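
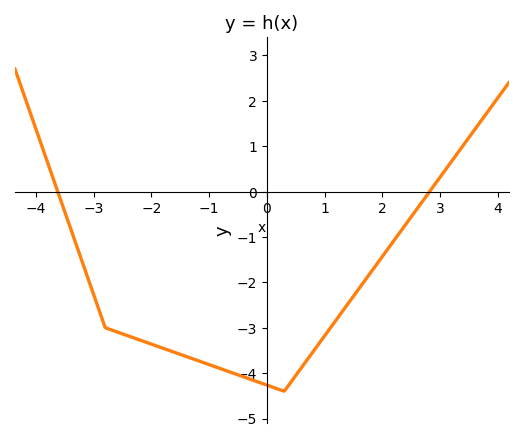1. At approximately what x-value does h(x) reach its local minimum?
0.2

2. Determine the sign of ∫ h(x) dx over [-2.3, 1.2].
negative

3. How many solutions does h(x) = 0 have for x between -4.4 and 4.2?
2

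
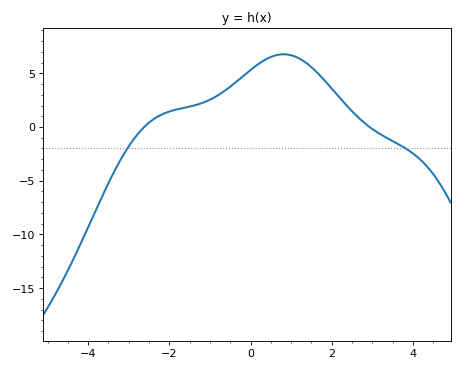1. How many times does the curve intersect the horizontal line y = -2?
2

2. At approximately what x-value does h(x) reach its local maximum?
0.8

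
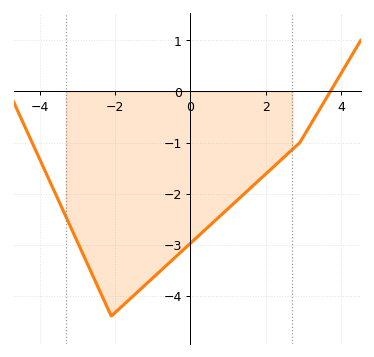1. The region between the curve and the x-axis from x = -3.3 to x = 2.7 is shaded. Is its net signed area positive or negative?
negative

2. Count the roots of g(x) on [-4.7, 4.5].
1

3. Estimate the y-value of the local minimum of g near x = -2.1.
-4.4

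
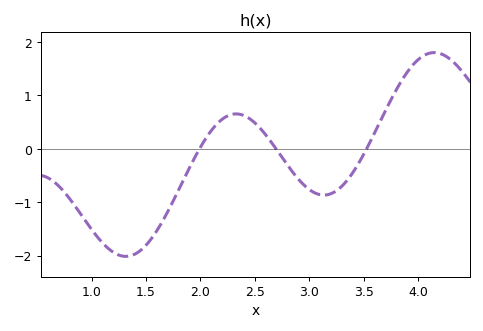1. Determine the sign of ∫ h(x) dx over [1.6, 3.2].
negative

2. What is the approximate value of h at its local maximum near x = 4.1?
1.8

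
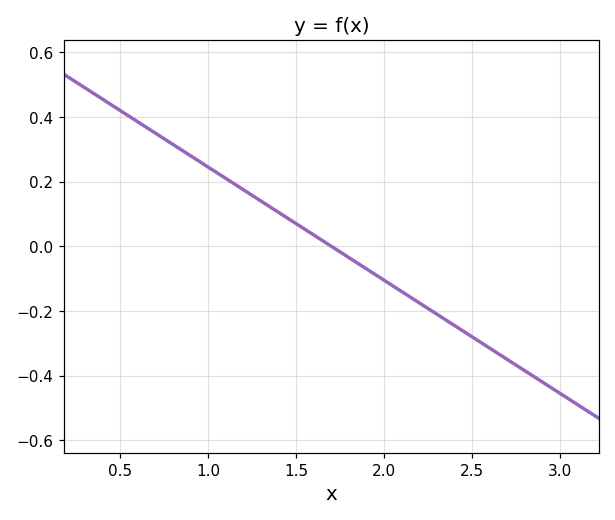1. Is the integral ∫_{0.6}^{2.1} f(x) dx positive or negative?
positive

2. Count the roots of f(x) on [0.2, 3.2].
1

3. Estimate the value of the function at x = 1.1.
0.2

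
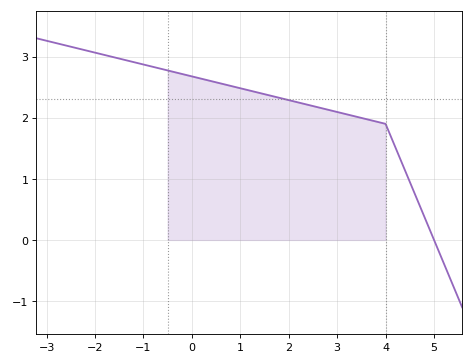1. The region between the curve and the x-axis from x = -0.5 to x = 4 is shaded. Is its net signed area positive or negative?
positive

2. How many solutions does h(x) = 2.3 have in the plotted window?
1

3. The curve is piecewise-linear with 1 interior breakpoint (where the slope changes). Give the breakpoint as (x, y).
(4, 1.9)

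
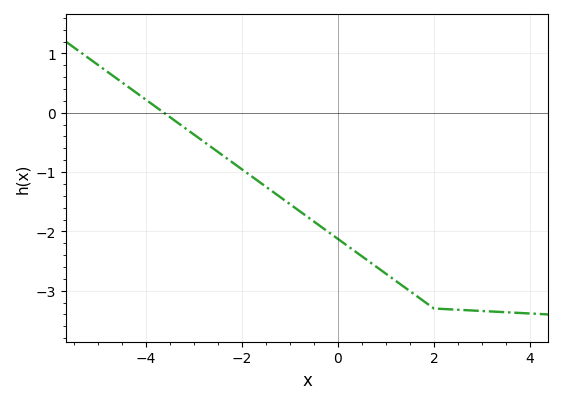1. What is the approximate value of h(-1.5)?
-1.25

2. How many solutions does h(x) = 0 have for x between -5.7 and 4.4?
1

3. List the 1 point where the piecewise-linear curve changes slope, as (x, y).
(2, -3.3)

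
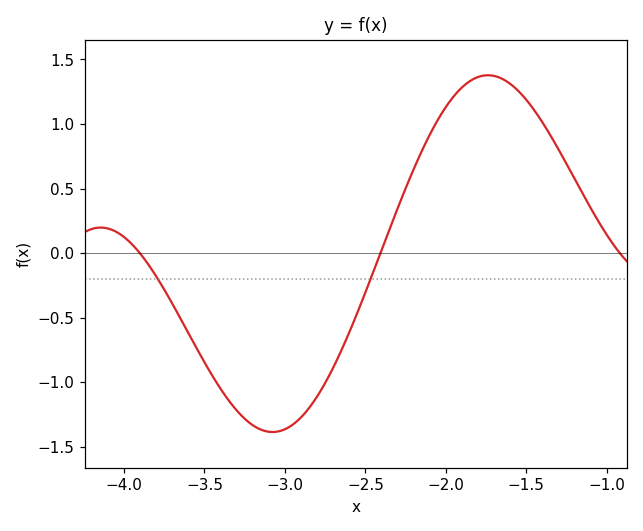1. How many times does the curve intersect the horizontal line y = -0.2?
2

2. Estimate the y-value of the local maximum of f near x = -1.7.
1.38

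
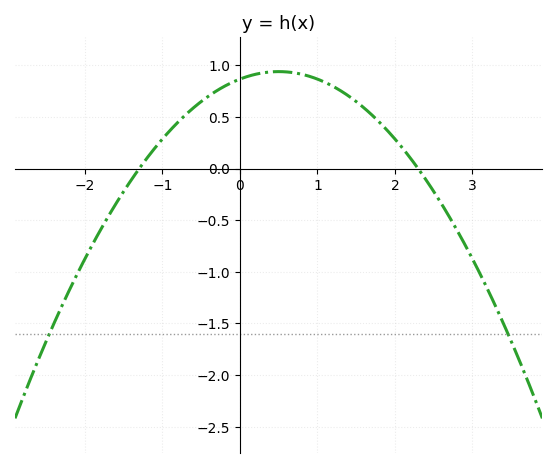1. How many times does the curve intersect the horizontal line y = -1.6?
2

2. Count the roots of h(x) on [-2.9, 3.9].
2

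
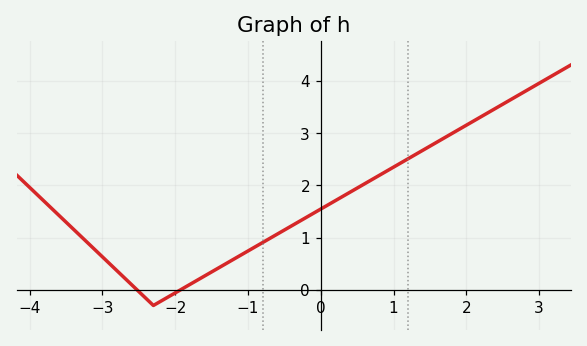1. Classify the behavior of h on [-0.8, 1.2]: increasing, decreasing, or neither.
increasing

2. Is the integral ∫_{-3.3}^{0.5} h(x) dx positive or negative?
positive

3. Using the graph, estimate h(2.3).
3.4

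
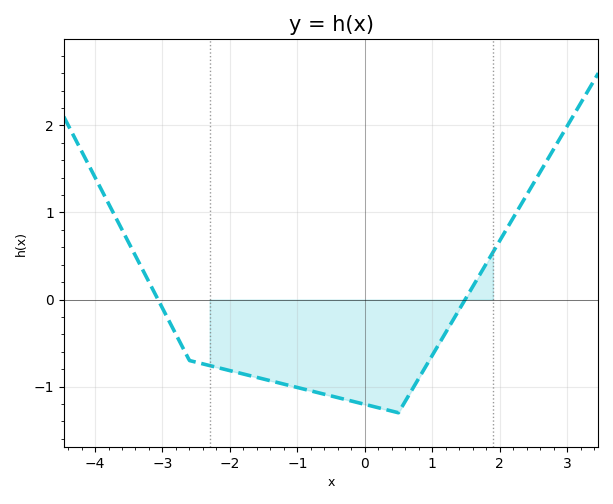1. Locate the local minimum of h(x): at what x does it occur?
0.4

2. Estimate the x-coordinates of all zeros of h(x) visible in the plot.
-3, 1.4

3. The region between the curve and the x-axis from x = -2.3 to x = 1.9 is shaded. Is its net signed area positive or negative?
negative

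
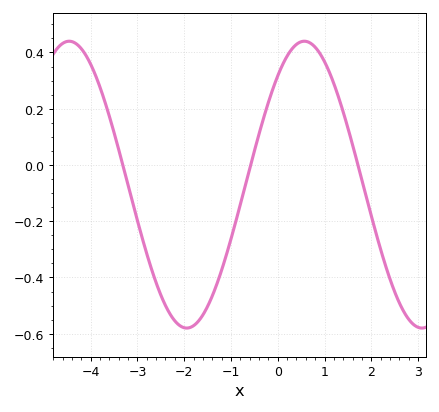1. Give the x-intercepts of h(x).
-3.31, -0.578, 1.71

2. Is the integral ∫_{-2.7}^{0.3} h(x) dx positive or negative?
negative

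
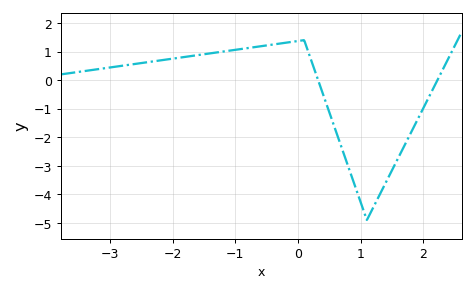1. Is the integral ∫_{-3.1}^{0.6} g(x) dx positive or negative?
positive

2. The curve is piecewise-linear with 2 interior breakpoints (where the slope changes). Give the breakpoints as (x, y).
(0.1, 1.4); (1.1, -4.9)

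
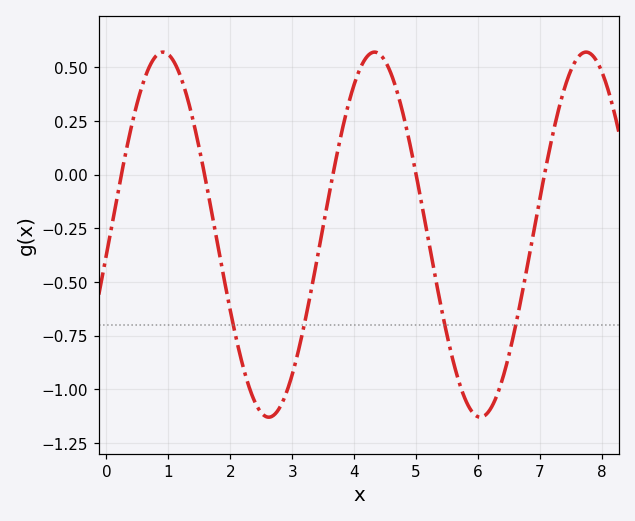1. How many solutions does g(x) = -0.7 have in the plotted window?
4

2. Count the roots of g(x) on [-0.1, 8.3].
5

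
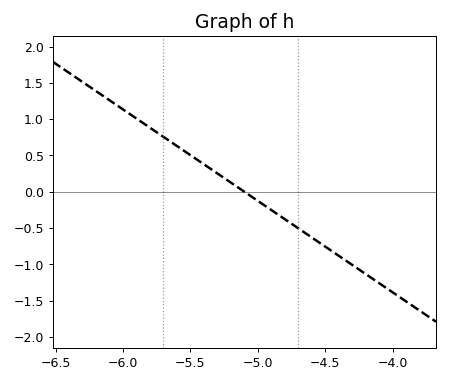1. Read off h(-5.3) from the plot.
0.252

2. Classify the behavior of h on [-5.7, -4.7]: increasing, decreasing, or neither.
decreasing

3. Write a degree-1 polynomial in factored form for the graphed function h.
y = -1.26(x + 5.1)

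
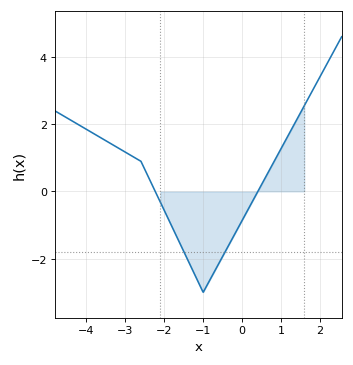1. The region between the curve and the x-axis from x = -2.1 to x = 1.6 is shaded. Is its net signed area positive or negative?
negative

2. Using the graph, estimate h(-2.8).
1.04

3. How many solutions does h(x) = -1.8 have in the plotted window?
2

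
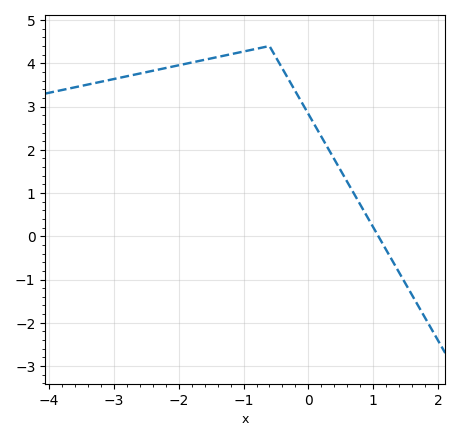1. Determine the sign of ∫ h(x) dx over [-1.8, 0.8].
positive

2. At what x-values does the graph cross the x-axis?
1.08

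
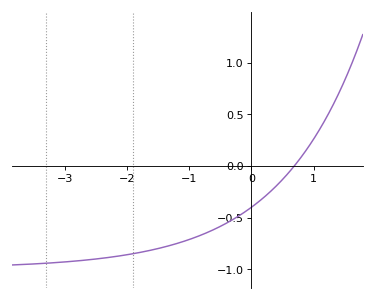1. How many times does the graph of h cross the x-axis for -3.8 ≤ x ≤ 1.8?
1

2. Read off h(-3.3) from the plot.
-0.95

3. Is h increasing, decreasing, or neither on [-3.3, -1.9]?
increasing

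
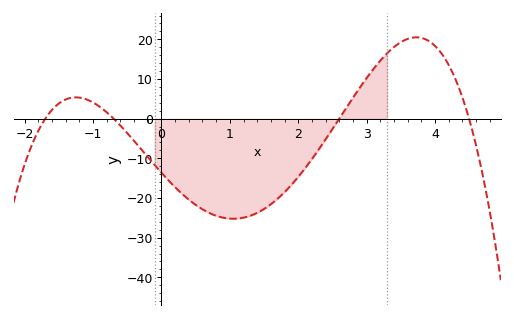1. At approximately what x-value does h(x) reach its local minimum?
1.1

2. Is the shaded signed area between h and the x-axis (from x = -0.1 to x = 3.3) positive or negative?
negative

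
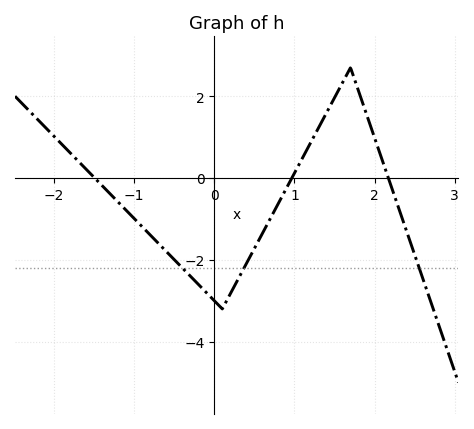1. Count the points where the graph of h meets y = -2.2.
3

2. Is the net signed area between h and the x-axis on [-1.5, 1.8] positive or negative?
negative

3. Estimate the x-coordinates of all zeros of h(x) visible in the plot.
-1.5, 1, 2.2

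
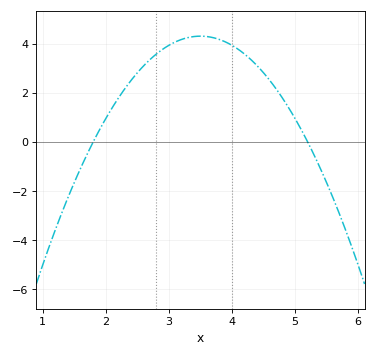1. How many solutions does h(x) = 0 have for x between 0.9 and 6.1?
2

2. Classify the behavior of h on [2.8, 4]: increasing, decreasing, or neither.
neither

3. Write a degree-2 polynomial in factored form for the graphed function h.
y = -1.49(x - 1.8)(x - 5.2)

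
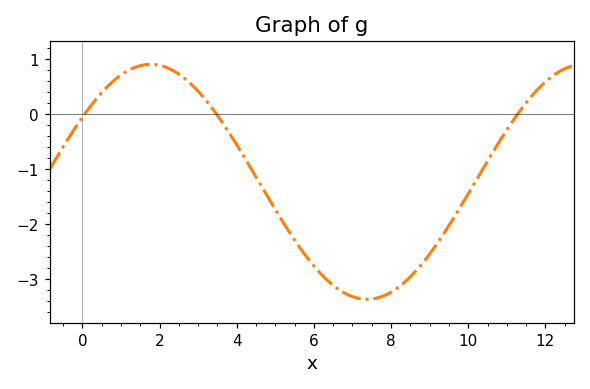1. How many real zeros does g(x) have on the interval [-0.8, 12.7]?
3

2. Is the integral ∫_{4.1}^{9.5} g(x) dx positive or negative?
negative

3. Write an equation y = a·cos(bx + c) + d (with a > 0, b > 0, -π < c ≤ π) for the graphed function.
y = 2.13cos(0.56x - 0.99) - 1.23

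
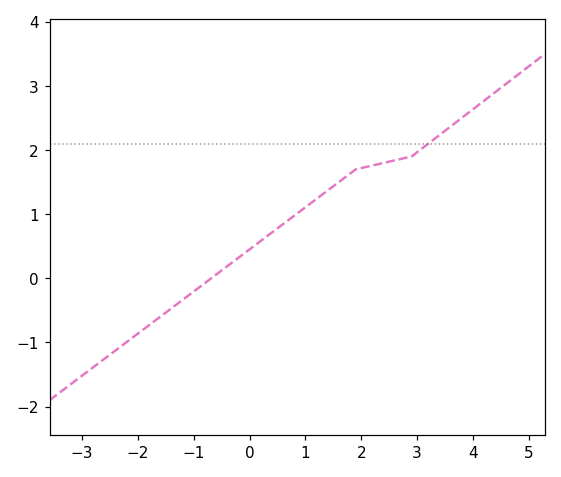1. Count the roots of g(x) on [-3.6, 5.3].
1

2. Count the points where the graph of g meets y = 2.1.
1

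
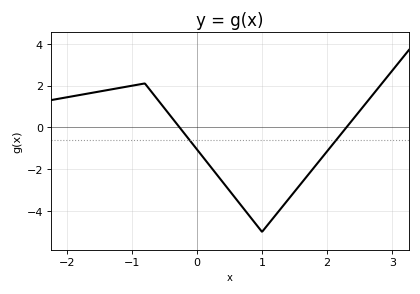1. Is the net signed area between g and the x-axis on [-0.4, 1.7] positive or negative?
negative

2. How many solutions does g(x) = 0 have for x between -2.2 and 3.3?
2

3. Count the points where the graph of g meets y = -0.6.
2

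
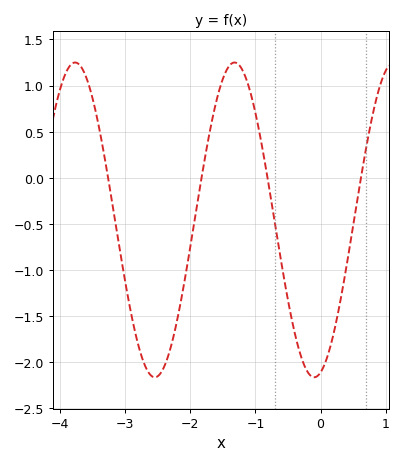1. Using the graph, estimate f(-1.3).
1.25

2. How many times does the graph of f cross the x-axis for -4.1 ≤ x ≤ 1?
4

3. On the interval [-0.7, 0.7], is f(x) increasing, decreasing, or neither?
neither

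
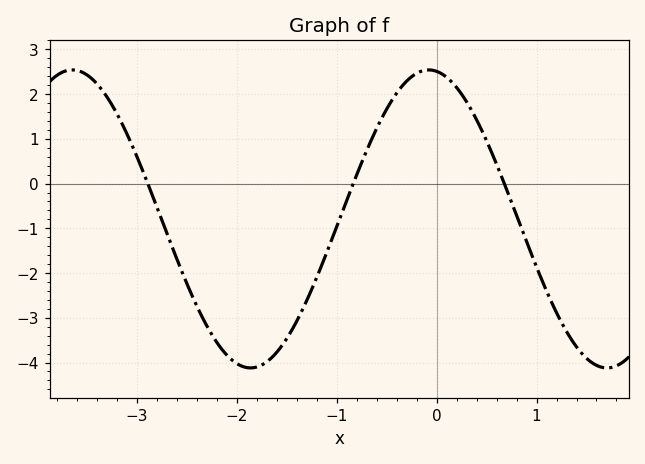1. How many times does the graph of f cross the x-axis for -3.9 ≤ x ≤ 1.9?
3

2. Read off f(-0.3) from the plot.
2.29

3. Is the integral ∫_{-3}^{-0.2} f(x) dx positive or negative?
negative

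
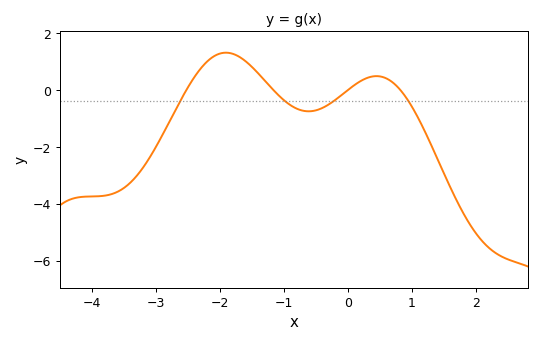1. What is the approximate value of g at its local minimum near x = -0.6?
-0.8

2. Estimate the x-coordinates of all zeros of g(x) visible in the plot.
-2.5, -1.2, 0, 0.8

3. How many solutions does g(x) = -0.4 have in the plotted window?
4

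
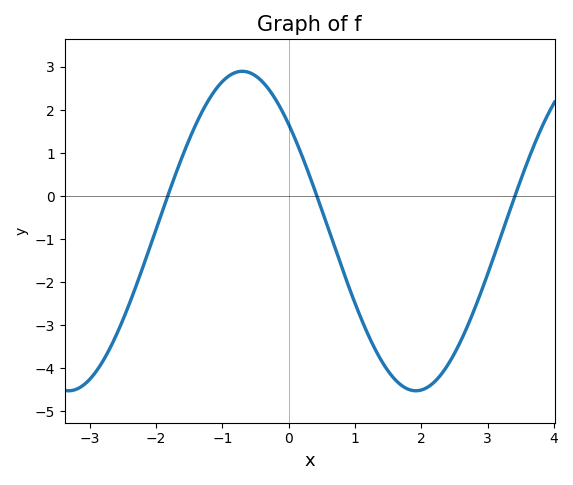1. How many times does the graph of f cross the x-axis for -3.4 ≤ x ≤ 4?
3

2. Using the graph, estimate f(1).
-2.49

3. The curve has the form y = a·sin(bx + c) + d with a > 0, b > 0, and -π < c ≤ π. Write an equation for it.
y = 3.71sin(1.2x + 2.41) - 0.81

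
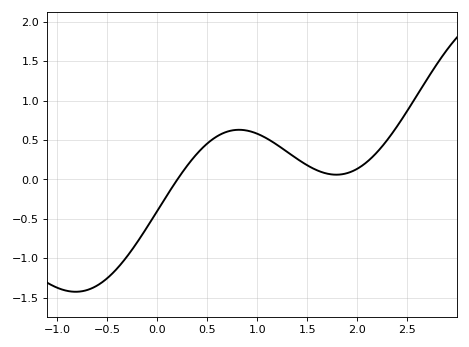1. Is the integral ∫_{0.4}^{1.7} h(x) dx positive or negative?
positive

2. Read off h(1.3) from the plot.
0.35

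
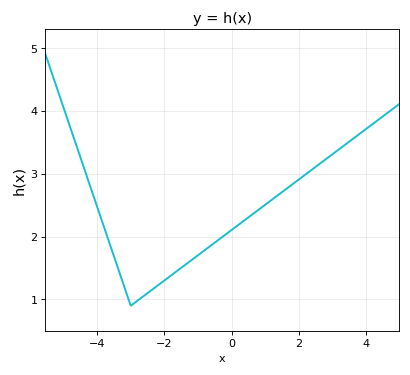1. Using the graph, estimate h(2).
2.91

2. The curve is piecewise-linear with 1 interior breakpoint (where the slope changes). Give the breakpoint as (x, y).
(-3, 0.9)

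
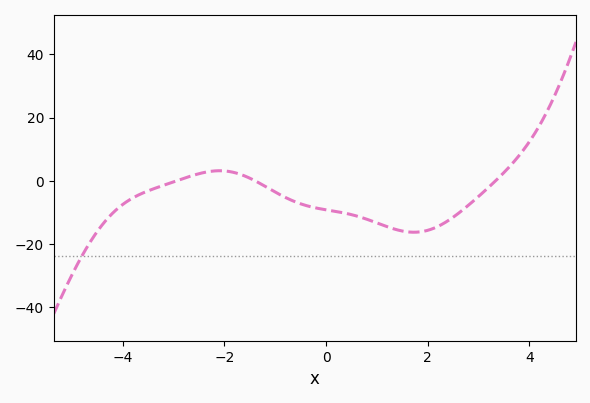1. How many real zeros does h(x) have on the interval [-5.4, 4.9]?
3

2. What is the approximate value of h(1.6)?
-16.1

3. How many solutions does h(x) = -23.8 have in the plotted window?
1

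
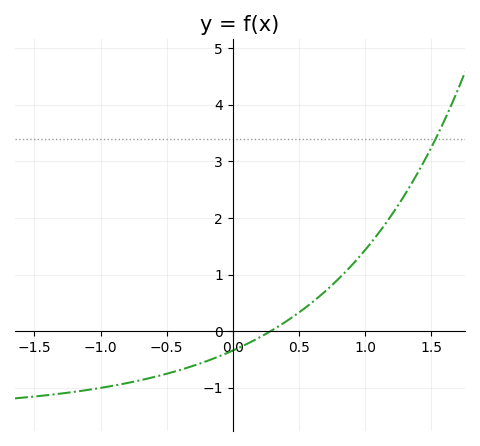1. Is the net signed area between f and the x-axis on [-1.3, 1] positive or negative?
negative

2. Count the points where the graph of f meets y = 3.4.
1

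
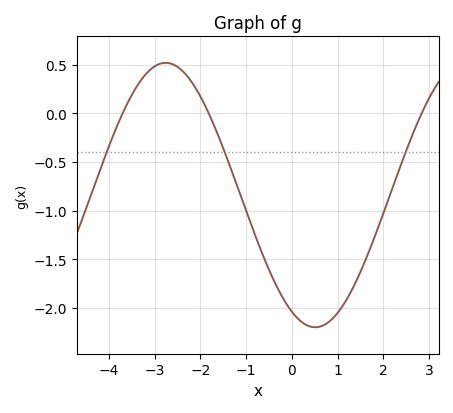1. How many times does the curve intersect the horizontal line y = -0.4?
3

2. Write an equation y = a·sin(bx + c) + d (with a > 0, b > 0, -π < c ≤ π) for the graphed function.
y = 1.36sin(0.96x - 2.1) - 0.84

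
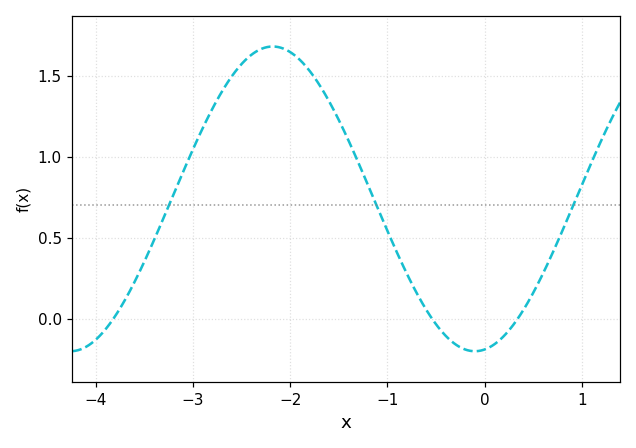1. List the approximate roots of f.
-3.8, -0.5, 0.3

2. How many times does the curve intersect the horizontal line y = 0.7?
3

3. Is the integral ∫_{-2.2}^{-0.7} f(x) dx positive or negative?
positive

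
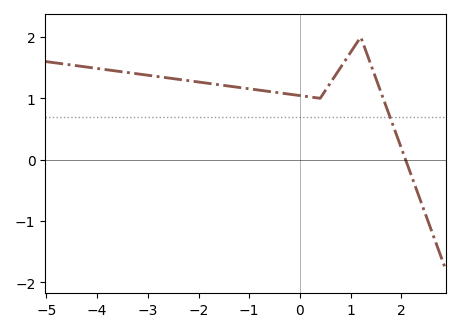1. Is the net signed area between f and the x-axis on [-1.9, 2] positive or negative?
positive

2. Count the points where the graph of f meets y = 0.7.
1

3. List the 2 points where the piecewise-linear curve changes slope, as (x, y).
(0.4, 1); (1.2, 2)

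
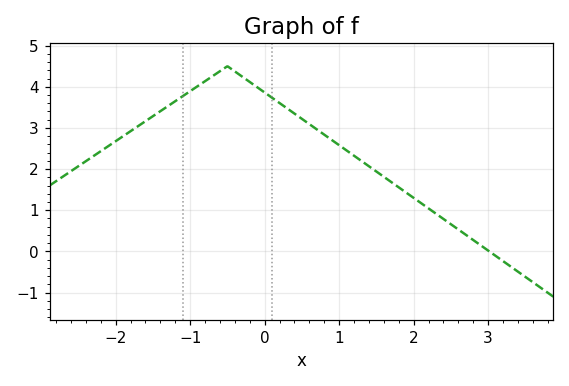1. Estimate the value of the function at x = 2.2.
1.04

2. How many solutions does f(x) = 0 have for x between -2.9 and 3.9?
1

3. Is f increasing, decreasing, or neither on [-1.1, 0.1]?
neither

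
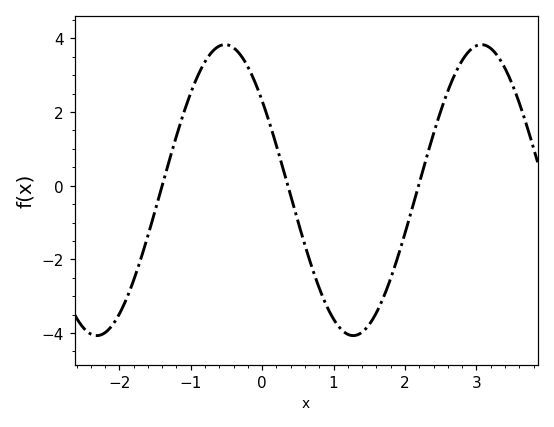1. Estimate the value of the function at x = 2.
-1.29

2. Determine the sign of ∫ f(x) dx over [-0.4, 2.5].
negative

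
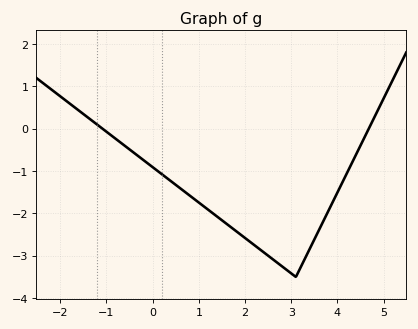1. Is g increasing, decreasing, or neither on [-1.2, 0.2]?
decreasing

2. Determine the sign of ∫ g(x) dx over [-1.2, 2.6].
negative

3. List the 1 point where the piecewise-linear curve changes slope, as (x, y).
(3.1, -3.5)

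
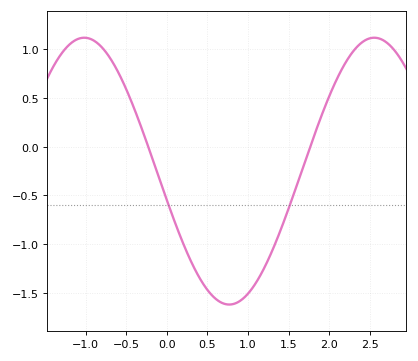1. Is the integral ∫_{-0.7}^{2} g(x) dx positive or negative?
negative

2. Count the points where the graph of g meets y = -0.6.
2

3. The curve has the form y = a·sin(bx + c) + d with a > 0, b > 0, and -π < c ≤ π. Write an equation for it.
y = 1.37sin(1.8x - 2.9) - 0.25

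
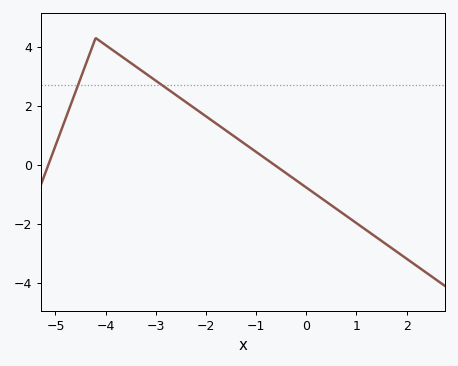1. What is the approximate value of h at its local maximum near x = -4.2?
4.3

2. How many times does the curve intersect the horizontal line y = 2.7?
2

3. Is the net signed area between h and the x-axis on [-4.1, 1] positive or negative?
positive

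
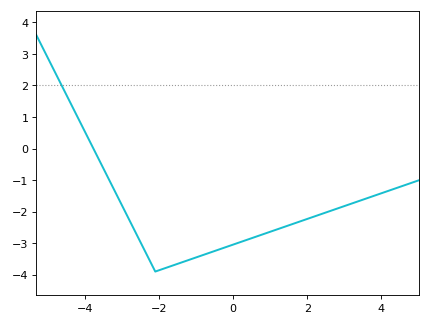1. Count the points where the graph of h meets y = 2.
1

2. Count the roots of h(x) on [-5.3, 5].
1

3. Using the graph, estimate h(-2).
-3.86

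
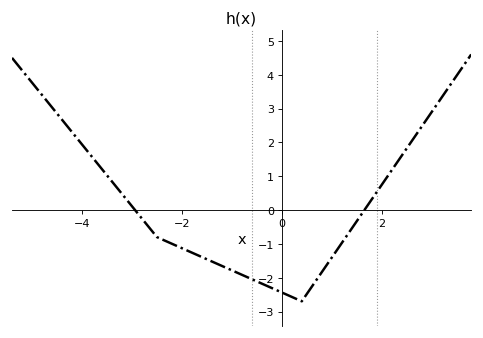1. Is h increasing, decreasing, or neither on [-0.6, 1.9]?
neither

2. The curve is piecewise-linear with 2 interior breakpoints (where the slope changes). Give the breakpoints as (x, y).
(-2.5, -0.8); (0.4, -2.7)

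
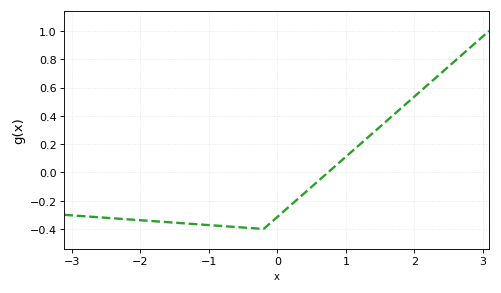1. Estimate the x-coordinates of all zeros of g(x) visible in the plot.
0.7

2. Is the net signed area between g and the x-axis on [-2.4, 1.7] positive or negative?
negative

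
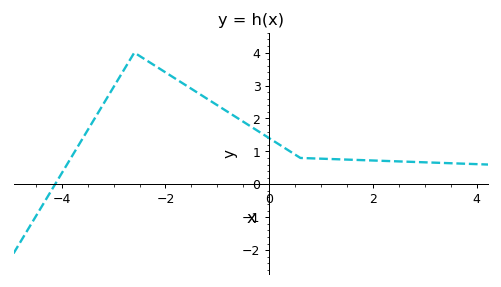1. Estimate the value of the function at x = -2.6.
4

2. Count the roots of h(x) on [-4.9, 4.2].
1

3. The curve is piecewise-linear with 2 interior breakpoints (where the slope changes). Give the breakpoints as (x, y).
(-2.6, 4); (0.6, 0.8)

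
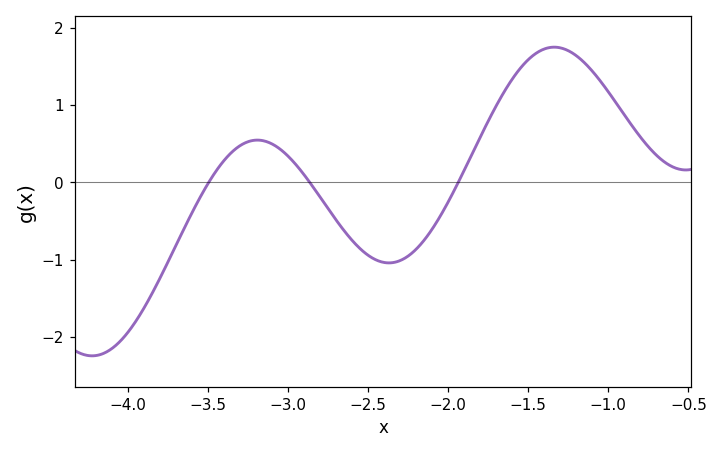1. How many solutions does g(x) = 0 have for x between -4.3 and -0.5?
3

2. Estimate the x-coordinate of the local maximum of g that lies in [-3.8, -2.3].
-3.2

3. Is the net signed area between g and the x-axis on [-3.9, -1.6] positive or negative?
negative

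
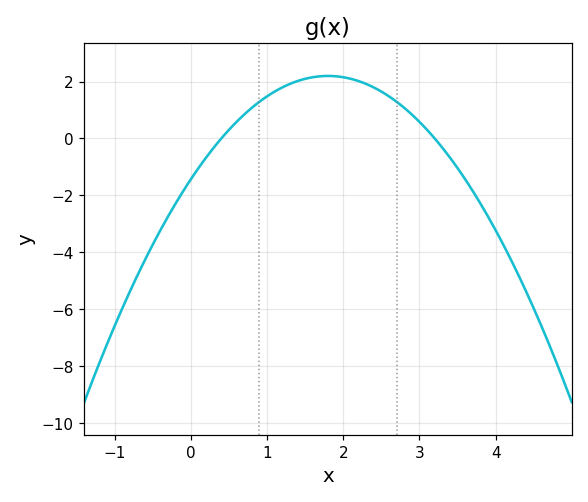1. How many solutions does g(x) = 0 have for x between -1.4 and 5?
2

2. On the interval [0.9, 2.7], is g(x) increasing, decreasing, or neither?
neither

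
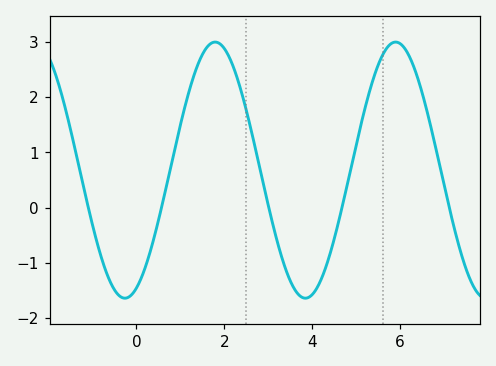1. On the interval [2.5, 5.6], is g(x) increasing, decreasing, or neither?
neither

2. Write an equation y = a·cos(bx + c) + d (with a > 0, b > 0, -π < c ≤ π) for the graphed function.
y = 2.32cos(1.5x - 2.7) + 0.68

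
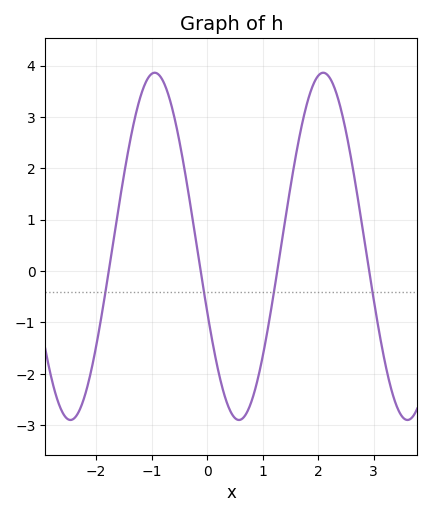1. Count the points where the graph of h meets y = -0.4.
4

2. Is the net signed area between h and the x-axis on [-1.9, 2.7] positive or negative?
positive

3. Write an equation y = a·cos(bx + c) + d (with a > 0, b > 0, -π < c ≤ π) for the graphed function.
y = 3.38cos(2.07x + 1.95) + 0.48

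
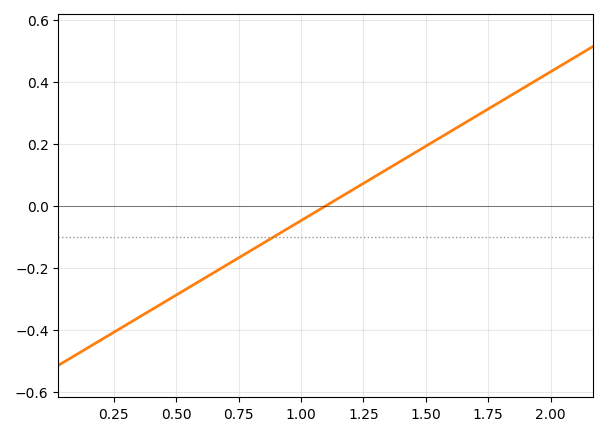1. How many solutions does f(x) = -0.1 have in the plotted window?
1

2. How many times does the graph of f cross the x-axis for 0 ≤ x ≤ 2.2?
1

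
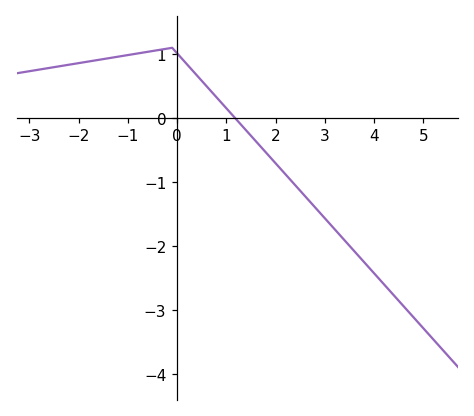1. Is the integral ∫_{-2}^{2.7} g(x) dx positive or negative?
positive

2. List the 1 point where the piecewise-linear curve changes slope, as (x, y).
(-0.1, 1.1)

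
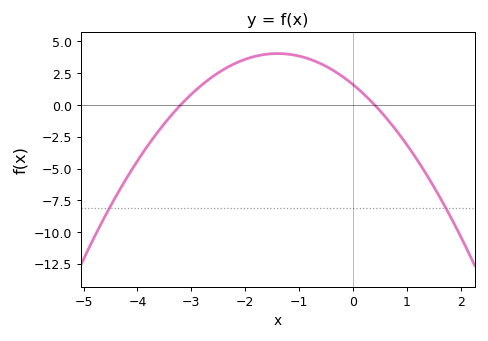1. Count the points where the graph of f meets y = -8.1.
2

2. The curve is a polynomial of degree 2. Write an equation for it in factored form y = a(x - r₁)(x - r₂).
y = -1.25(x + 3.2)(x - 0.4)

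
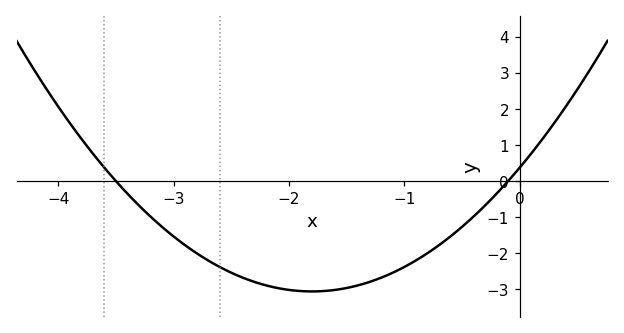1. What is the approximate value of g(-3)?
-1.54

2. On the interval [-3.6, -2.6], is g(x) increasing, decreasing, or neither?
decreasing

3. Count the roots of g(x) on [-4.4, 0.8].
2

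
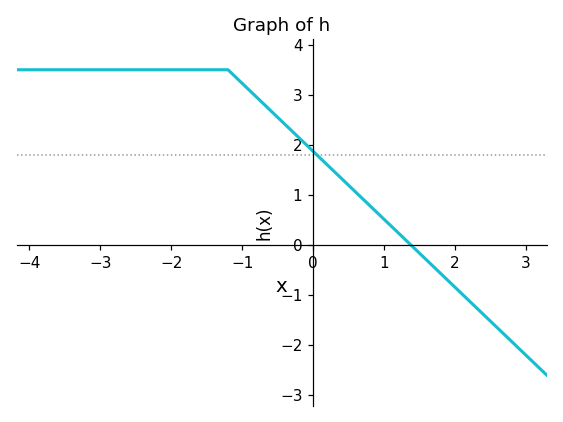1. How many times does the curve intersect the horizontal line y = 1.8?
1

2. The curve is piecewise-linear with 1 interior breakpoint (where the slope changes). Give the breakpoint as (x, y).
(-1.2, 3.5)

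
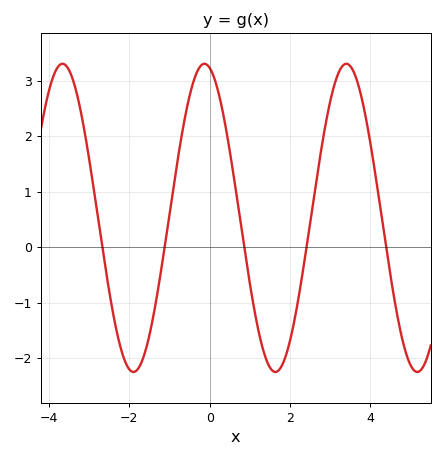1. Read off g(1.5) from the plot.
-2.2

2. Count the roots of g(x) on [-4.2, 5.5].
5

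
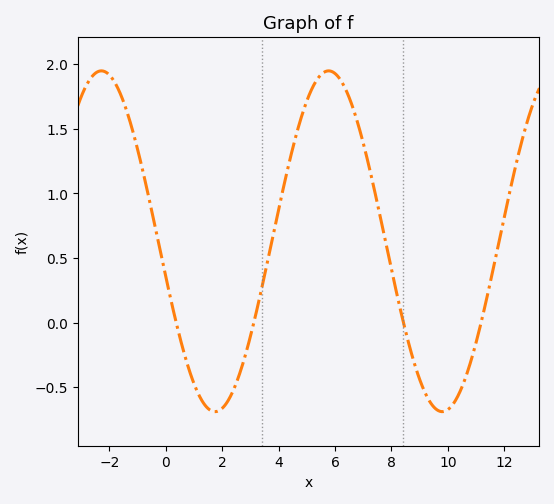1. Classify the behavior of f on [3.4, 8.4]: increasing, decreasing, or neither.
neither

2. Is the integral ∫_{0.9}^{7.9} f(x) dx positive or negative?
positive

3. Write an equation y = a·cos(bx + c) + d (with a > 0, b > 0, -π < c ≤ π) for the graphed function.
y = 1.32cos(0.78x + 1.78) + 0.63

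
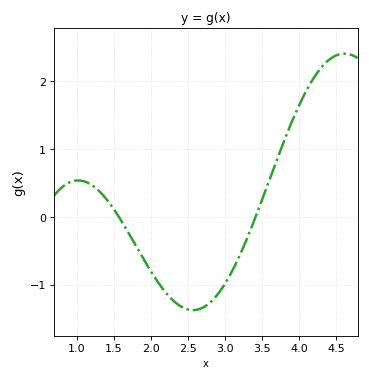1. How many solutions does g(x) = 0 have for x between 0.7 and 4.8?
2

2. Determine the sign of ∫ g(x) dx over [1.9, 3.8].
negative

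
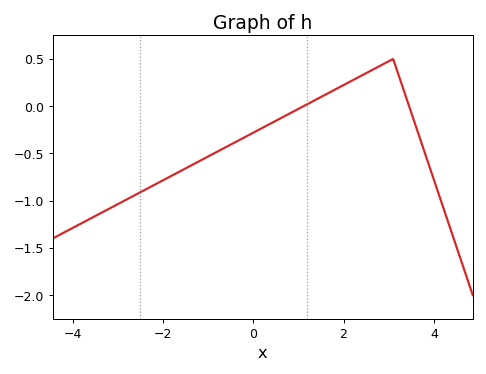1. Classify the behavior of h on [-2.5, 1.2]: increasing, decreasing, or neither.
increasing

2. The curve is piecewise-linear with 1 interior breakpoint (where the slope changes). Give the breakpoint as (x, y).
(3.1, 0.5)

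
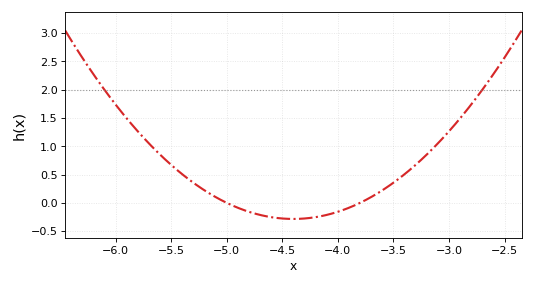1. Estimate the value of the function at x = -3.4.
0.5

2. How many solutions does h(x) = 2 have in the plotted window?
2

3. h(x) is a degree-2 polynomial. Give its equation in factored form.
y = 0.79(x + 5)(x + 3.8)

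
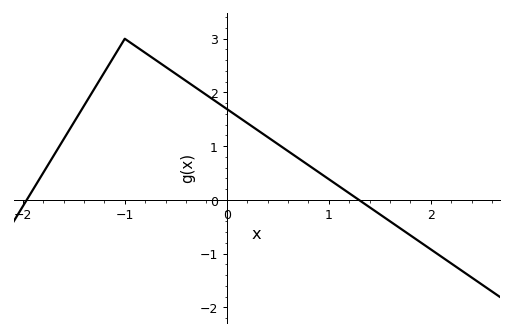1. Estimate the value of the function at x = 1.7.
-0.528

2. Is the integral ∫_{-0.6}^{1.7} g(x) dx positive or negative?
positive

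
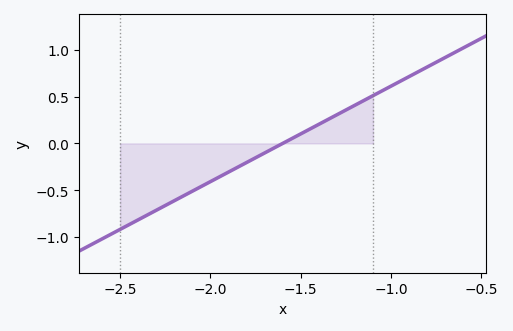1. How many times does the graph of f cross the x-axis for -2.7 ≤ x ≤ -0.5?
1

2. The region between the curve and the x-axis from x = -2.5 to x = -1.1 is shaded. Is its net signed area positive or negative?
negative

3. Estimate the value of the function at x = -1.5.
0.1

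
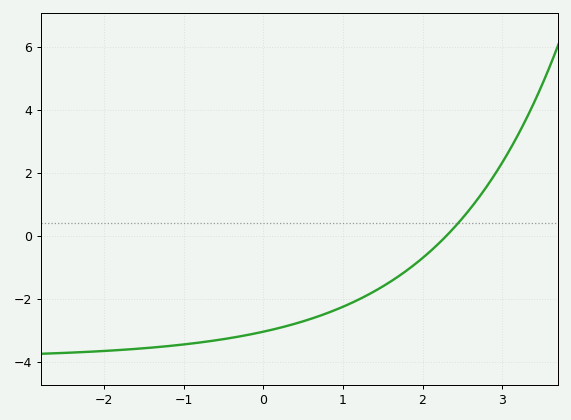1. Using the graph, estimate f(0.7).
-2.55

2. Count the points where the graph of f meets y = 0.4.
1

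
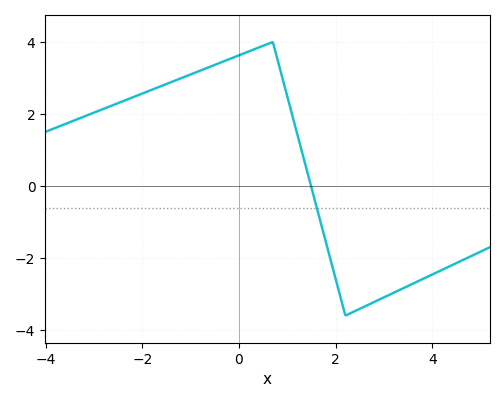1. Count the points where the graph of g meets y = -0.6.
1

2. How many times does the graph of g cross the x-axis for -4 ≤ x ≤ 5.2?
1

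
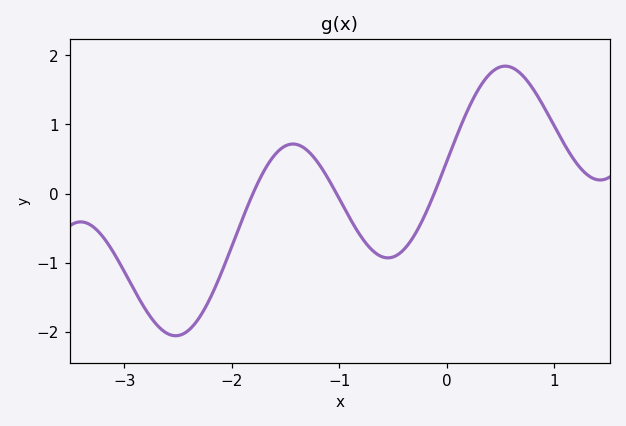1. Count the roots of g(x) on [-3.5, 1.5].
3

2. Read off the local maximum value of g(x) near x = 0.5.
1.84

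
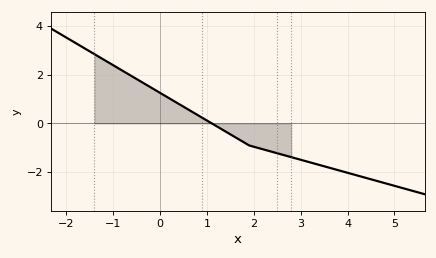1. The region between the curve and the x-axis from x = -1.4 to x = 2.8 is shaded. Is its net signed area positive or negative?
positive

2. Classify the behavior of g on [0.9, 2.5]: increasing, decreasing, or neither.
decreasing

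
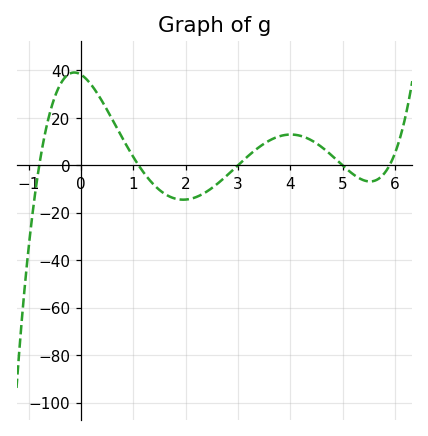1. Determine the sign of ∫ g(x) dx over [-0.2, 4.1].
positive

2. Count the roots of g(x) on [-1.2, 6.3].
5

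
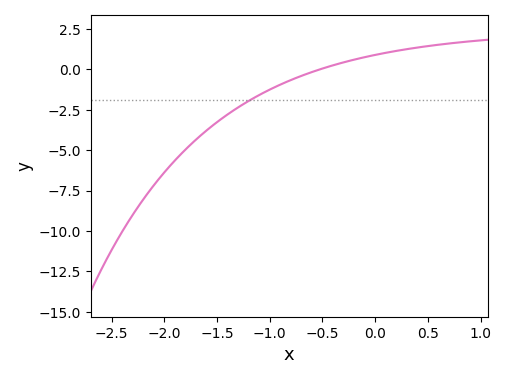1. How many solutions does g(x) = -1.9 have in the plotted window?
1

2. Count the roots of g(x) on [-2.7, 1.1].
1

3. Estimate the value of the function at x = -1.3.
-2.4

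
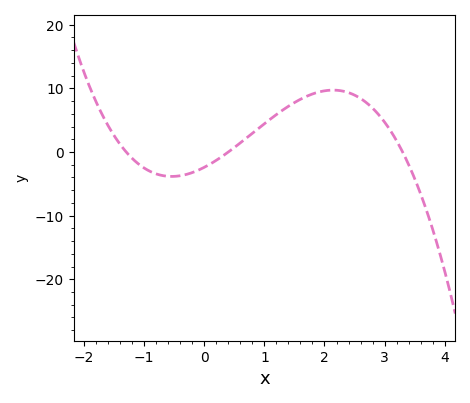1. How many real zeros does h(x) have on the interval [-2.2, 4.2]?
3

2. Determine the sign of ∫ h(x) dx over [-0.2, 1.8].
positive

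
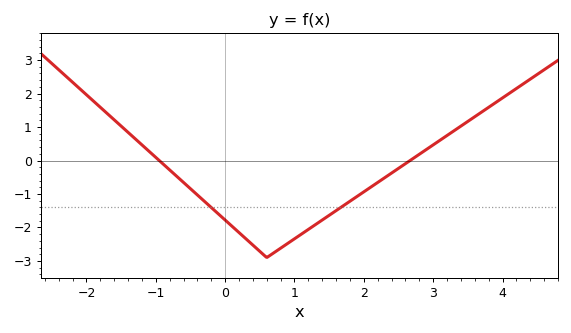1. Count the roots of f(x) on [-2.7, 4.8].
2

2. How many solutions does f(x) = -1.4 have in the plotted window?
2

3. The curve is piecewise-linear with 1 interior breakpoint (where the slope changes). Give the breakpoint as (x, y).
(0.6, -2.9)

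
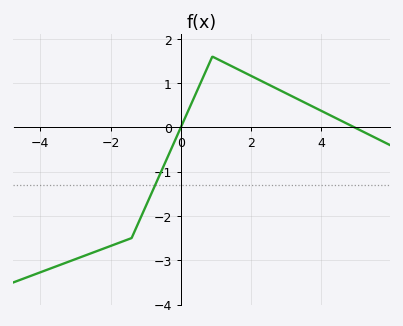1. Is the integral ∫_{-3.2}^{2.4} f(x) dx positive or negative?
negative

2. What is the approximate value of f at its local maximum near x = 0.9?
1.6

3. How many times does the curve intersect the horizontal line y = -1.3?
1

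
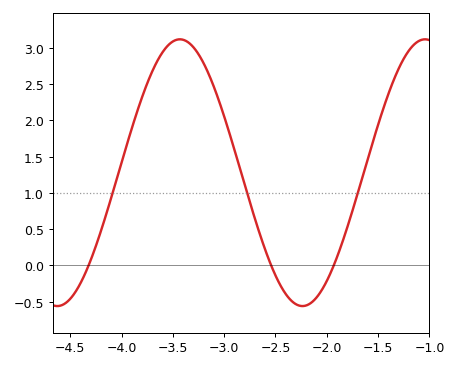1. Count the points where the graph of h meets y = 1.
3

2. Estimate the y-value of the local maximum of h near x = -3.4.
3.1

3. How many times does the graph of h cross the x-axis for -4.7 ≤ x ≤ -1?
3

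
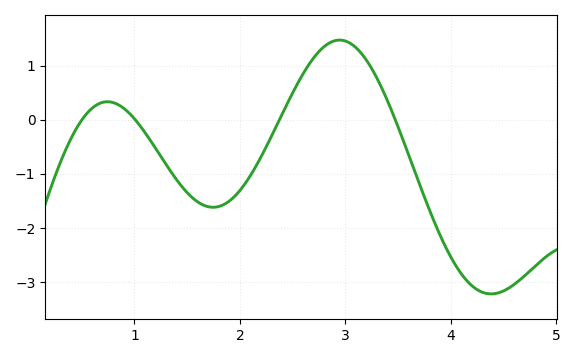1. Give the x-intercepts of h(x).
0.5, 1, 2.4, 3.5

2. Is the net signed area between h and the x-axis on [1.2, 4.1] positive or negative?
negative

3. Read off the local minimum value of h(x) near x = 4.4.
-3.2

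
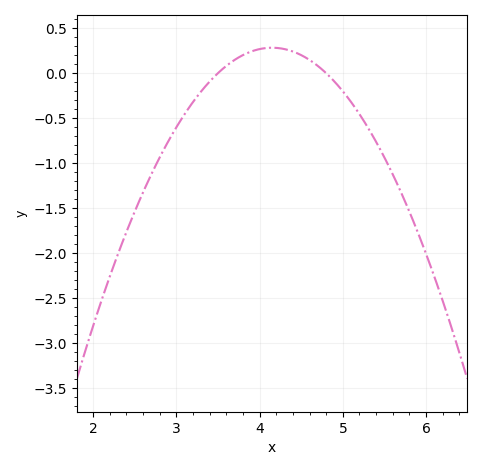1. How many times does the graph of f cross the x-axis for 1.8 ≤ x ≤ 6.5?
2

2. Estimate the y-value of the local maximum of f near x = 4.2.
0.3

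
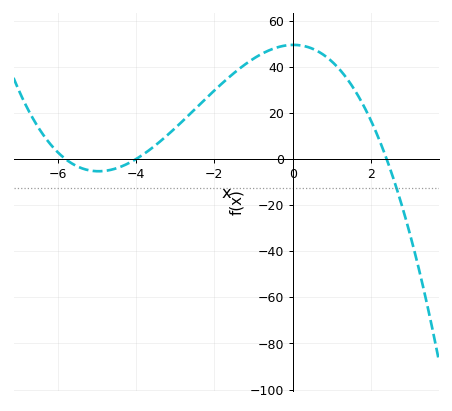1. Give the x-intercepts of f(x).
-5.8, -4, 2.4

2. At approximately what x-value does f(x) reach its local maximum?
0.021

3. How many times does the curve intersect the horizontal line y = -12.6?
1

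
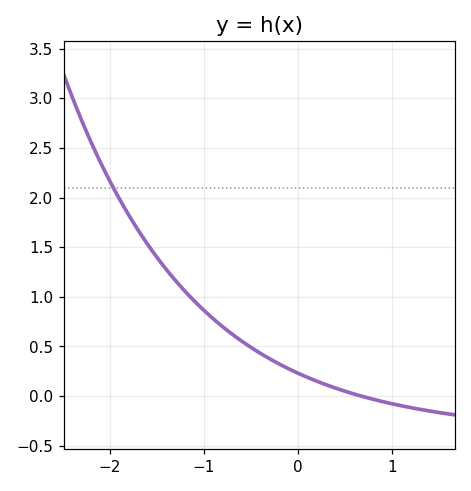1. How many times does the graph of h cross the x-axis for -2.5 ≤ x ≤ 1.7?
1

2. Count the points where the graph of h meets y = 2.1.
1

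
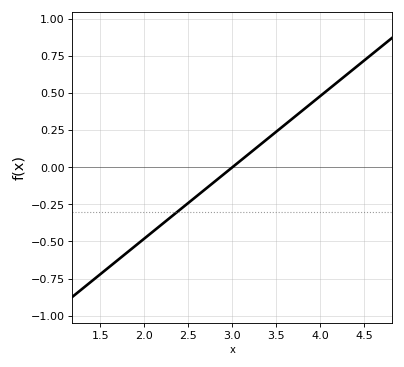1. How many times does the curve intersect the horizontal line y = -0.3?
1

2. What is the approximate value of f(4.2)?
0.576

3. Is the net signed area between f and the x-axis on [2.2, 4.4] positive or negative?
positive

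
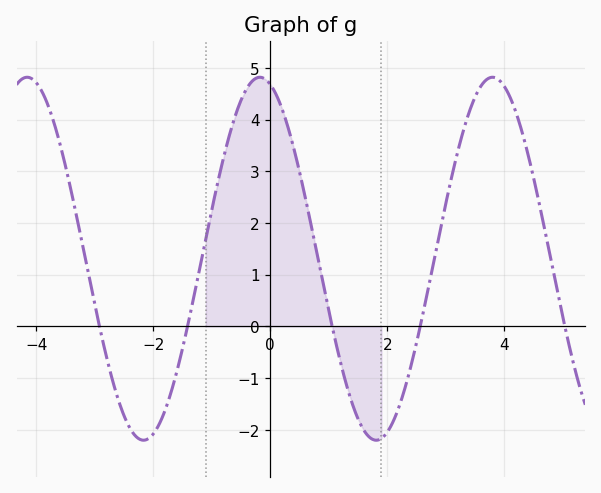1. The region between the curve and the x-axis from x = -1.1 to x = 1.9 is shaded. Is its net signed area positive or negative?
positive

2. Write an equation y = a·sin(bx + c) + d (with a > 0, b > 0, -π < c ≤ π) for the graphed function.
y = 3.51sin(1.6x + 1.9) + 1.31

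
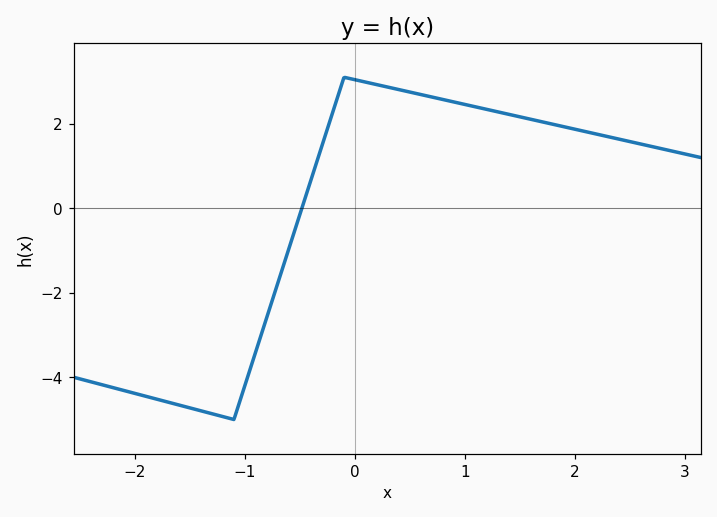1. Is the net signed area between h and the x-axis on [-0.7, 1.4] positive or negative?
positive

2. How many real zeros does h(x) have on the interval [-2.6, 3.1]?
1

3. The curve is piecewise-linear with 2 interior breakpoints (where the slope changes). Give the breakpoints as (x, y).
(-1.1, -5); (-0.1, 3.1)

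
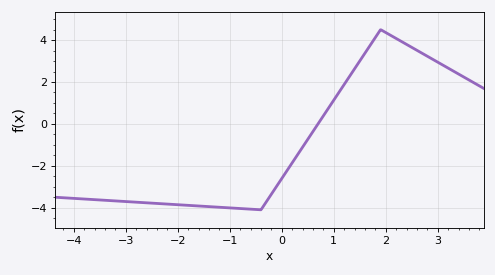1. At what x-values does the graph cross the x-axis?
0.697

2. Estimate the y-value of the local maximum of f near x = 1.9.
4.5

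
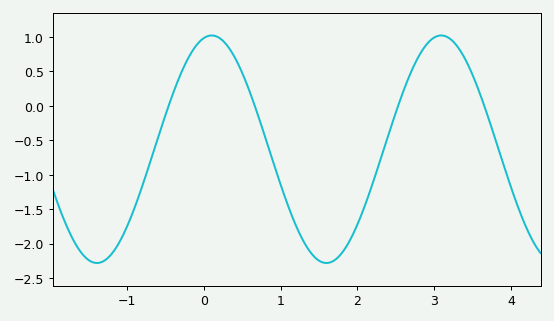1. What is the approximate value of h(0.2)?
0.984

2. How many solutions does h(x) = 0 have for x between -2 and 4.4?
4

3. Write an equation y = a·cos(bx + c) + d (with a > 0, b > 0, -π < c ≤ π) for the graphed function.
y = 1.65cos(2.1x - 0.21) - 0.63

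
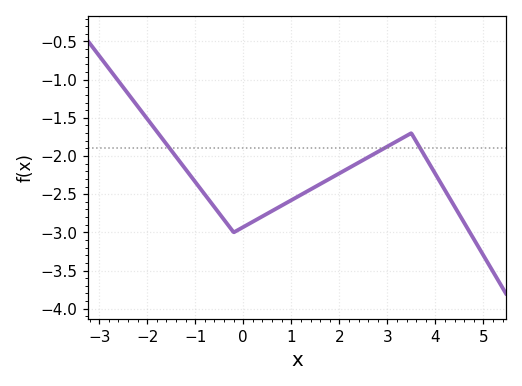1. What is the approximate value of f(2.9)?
-1.9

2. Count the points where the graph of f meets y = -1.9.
3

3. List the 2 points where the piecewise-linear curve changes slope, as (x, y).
(-0.2, -3); (3.5, -1.7)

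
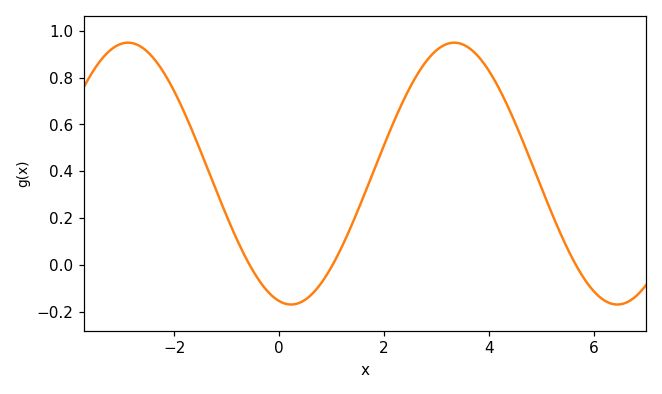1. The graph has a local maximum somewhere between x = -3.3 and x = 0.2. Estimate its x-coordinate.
-2.88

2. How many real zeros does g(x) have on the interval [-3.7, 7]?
3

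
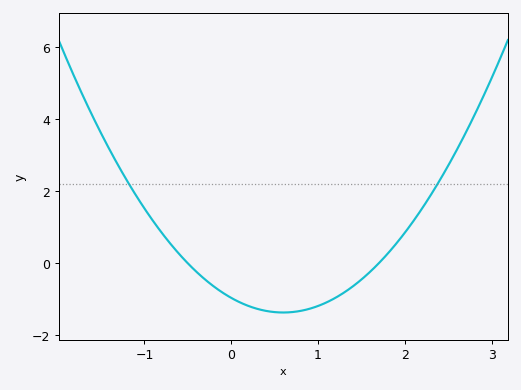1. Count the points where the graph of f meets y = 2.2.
2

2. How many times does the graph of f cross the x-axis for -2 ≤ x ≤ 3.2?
2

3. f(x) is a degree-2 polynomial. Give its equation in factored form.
y = 1.13(x + 0.5)(x - 1.7)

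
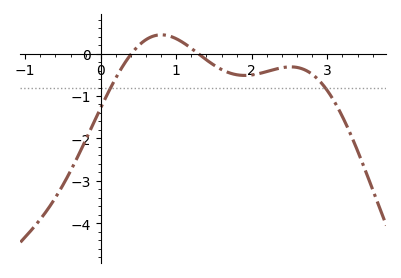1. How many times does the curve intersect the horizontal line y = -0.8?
2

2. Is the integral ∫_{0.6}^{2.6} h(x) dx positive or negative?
negative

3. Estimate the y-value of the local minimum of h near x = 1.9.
-0.514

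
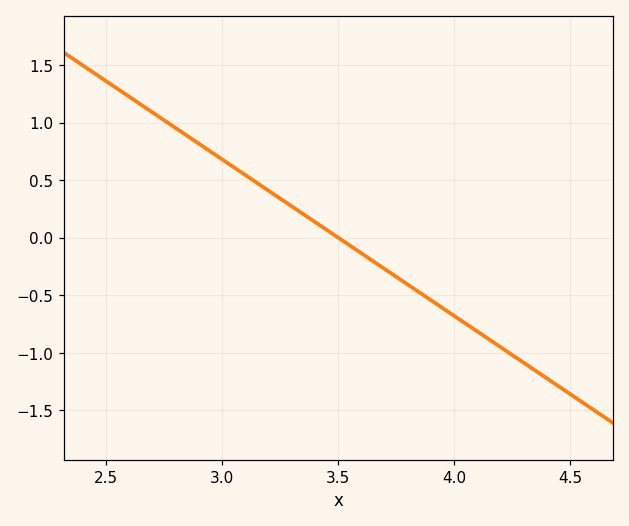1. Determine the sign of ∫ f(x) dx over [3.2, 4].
negative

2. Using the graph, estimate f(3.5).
0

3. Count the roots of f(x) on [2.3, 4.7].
1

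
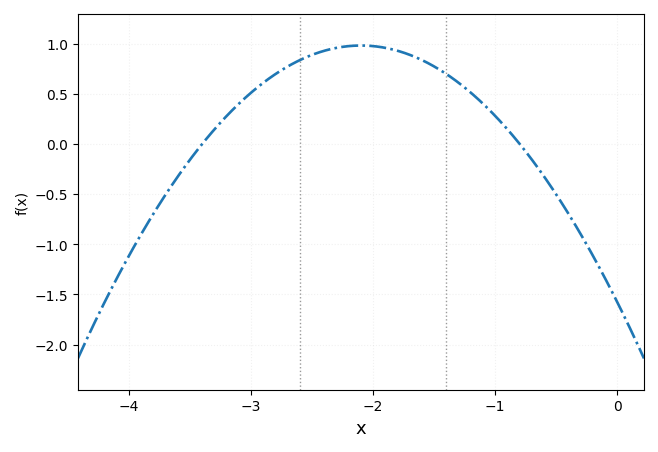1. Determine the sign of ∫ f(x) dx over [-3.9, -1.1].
positive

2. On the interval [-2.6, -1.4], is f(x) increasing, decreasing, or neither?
neither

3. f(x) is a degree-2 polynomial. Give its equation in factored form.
y = -0.58(x + 3.4)(x + 0.8)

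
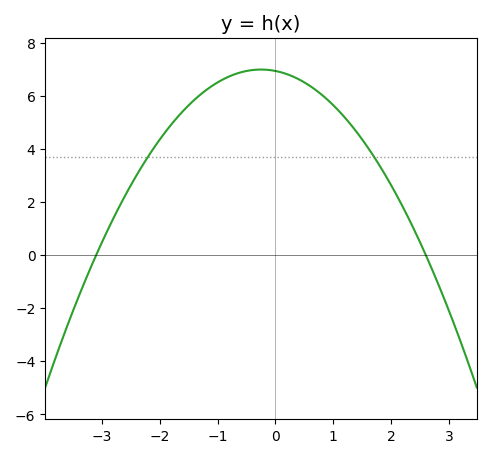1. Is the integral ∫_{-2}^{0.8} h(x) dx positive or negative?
positive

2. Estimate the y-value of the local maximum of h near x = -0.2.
7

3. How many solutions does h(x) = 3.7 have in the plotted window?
2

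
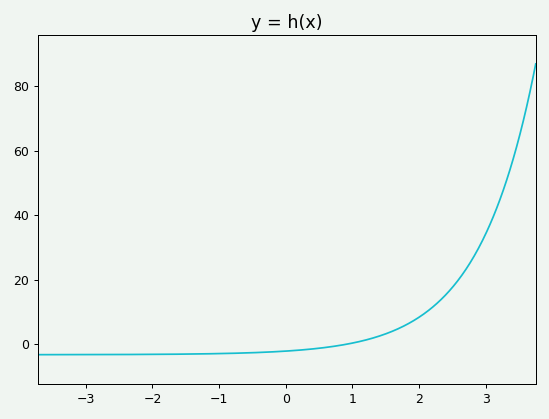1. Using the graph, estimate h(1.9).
6.99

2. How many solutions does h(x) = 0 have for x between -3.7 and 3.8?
1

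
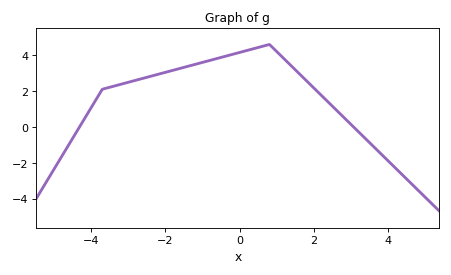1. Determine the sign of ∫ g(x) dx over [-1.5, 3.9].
positive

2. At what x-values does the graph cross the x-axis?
-4.31, 3.06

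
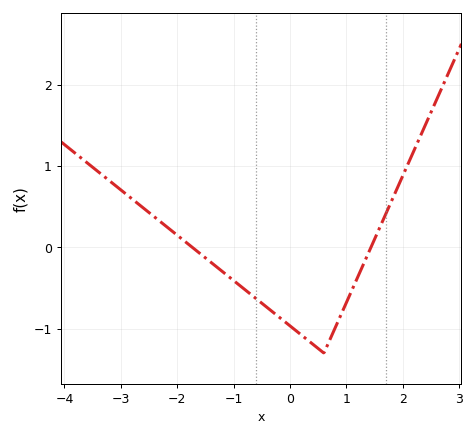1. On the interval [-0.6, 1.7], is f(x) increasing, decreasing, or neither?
neither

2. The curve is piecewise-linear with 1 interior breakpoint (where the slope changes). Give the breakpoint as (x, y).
(0.6, -1.3)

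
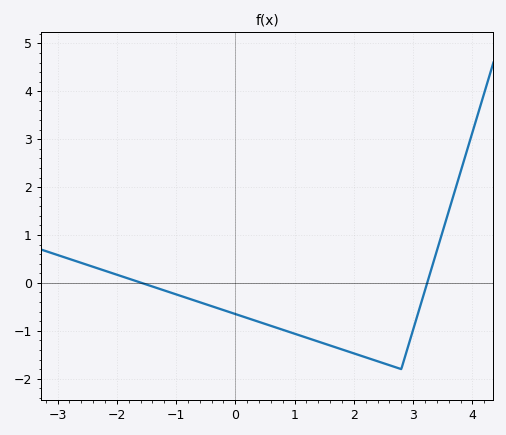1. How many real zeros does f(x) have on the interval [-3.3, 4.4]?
2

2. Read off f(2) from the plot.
-1.5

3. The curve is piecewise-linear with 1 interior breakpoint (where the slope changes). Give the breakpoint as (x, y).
(2.8, -1.8)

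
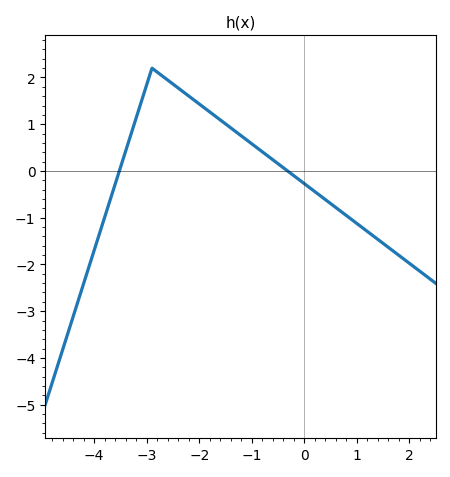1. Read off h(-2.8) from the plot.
2.1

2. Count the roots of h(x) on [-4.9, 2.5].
2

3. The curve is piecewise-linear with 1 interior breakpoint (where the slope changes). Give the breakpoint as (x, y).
(-2.9, 2.2)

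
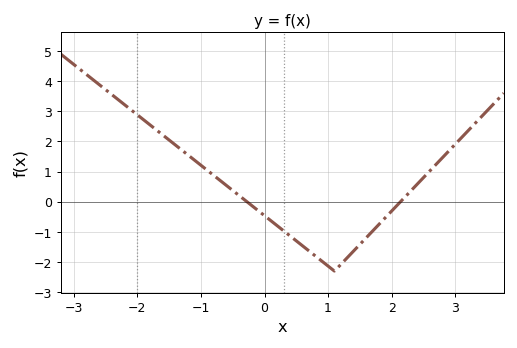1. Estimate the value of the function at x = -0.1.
-0.3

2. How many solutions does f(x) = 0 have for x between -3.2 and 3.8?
2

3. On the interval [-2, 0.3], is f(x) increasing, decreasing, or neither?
decreasing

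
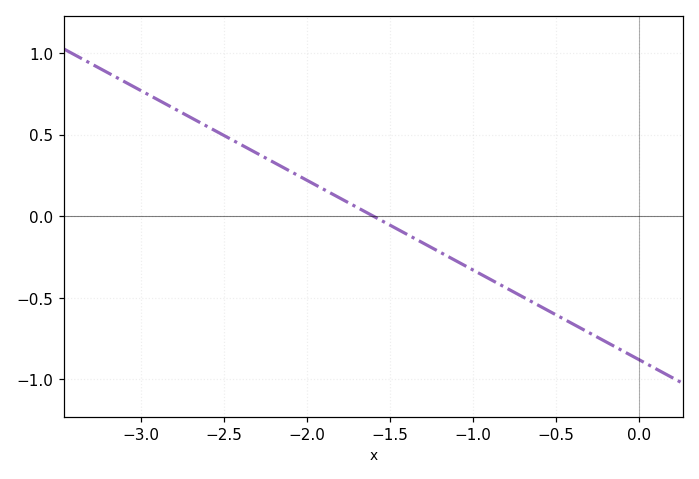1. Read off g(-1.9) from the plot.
0.15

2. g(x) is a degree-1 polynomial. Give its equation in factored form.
y = -0.55(x + 1.6)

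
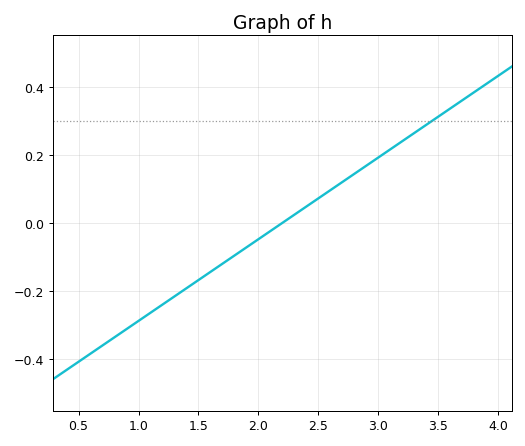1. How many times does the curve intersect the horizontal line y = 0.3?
1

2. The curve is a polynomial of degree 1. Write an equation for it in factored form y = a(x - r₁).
y = 0.24(x - 2.2)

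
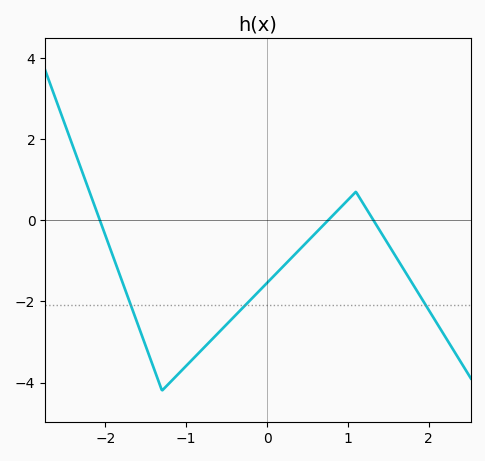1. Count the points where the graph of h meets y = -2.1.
3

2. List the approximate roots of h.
-2.07, 0.757, 1.32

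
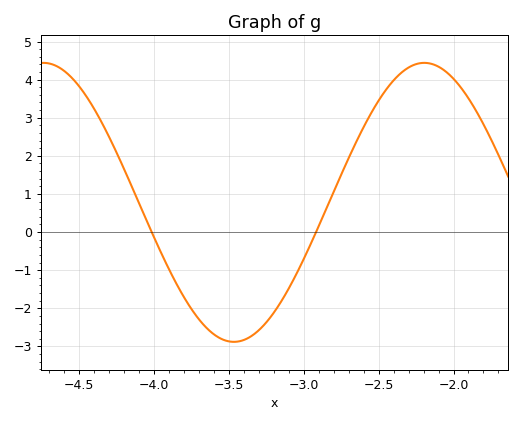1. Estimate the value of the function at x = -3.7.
-2.3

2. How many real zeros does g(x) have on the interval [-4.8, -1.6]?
2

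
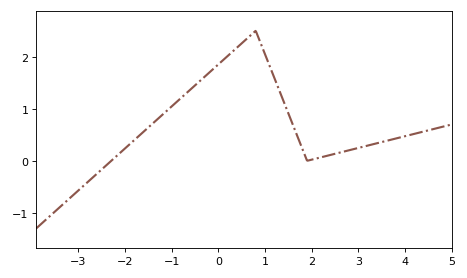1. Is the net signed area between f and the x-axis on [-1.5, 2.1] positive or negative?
positive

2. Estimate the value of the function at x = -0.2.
1.7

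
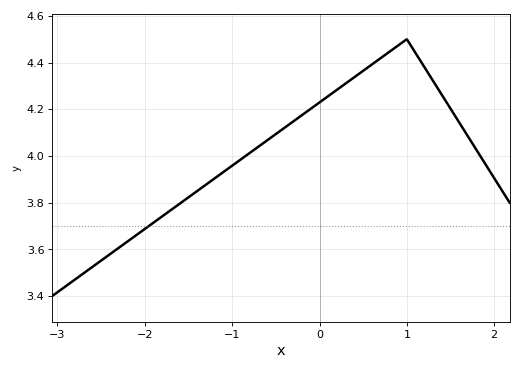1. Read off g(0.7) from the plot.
4.42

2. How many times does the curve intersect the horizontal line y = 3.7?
1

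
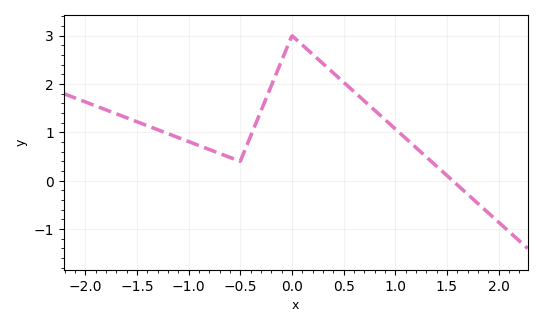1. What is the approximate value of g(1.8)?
-0.5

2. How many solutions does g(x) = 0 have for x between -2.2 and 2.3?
1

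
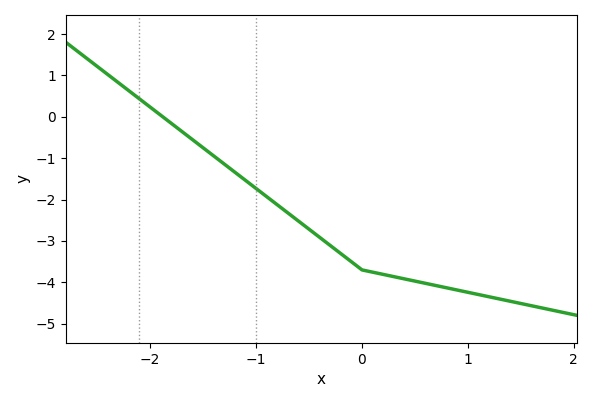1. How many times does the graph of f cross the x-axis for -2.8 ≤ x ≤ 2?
1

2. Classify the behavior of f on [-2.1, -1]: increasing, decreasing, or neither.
decreasing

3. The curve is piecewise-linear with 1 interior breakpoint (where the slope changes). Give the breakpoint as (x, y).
(0, -3.7)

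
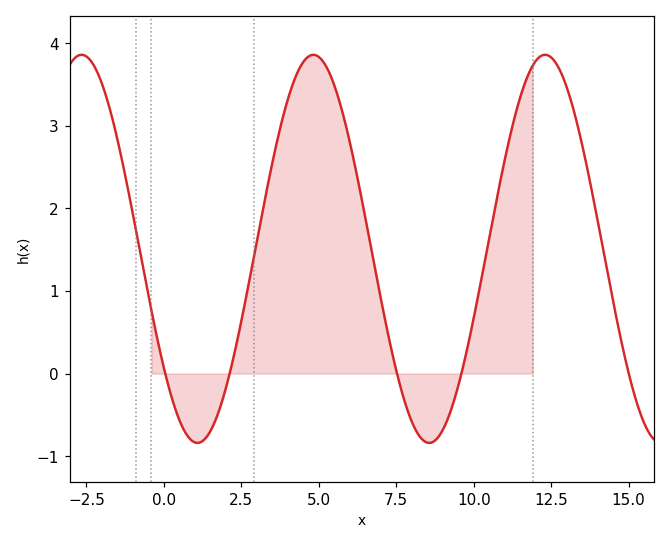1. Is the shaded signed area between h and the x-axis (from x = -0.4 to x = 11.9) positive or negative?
positive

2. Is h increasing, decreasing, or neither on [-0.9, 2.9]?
neither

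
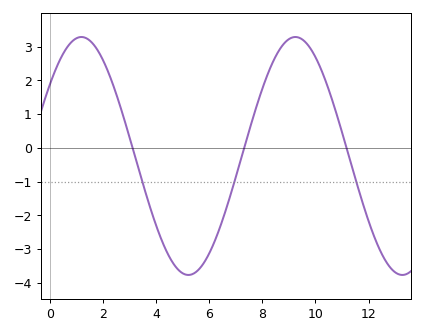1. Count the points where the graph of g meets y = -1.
3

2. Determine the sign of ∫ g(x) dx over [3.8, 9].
negative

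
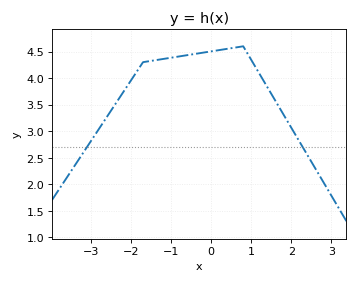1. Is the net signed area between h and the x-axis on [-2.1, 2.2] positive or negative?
positive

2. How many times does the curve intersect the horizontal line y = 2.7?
2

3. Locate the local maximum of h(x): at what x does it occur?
0.798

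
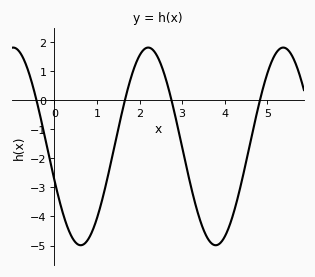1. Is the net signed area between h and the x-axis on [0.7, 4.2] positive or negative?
negative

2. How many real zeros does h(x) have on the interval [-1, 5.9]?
4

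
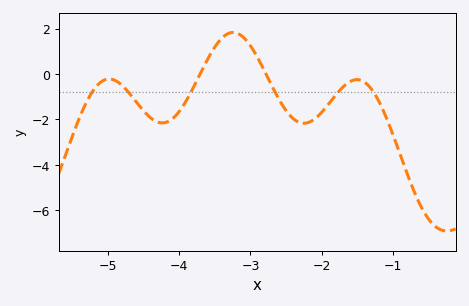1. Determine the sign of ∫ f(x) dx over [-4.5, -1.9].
negative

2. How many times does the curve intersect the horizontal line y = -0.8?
6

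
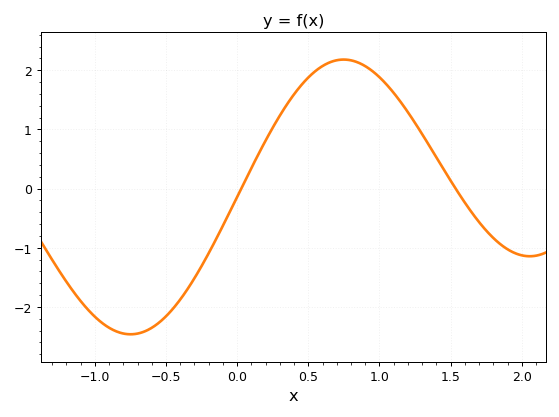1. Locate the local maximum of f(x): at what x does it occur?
0.75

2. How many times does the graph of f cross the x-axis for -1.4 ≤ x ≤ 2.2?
2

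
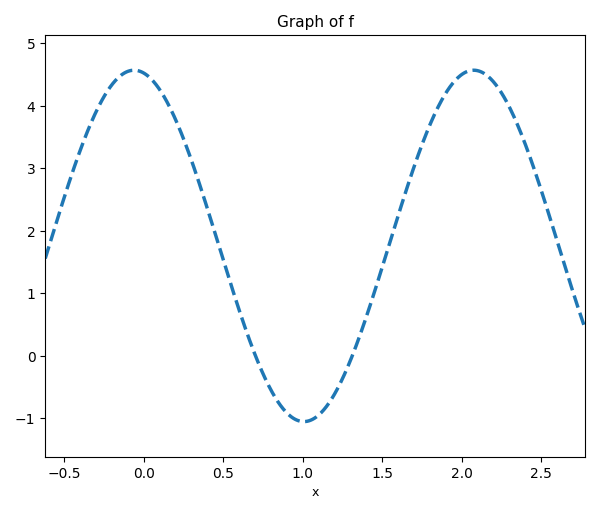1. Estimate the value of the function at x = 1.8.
3.7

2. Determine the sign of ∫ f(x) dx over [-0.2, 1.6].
positive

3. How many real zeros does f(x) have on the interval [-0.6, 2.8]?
2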